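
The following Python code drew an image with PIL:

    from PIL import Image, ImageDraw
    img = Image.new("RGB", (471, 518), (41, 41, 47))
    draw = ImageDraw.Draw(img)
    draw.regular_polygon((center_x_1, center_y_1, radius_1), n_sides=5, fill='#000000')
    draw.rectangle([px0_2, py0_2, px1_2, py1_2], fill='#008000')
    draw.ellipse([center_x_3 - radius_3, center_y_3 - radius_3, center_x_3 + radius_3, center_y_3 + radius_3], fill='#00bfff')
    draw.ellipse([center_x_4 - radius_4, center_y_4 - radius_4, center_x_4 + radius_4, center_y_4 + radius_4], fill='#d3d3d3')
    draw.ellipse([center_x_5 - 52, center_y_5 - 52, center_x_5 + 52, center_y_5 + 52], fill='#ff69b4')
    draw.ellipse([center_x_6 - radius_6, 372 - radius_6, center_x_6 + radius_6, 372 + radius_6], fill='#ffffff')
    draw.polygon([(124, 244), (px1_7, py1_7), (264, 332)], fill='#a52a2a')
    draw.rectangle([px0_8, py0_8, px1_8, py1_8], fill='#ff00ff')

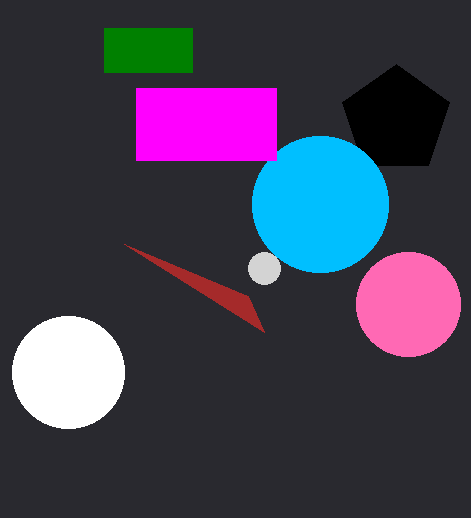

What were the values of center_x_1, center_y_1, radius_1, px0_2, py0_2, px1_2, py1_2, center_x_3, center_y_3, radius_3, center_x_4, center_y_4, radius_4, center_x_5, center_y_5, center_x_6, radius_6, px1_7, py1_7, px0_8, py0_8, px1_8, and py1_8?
center_x_1 = 396
center_y_1 = 120
radius_1 = 56
px0_2 = 104
py0_2 = 28
px1_2 = 192
py1_2 = 72
center_x_3 = 320
center_y_3 = 204
radius_3 = 68
center_x_4 = 264
center_y_4 = 268
radius_4 = 16
center_x_5 = 408
center_y_5 = 304
center_x_6 = 68
radius_6 = 56
px1_7 = 248
py1_7 = 296
px0_8 = 136
py0_8 = 88
px1_8 = 276
py1_8 = 160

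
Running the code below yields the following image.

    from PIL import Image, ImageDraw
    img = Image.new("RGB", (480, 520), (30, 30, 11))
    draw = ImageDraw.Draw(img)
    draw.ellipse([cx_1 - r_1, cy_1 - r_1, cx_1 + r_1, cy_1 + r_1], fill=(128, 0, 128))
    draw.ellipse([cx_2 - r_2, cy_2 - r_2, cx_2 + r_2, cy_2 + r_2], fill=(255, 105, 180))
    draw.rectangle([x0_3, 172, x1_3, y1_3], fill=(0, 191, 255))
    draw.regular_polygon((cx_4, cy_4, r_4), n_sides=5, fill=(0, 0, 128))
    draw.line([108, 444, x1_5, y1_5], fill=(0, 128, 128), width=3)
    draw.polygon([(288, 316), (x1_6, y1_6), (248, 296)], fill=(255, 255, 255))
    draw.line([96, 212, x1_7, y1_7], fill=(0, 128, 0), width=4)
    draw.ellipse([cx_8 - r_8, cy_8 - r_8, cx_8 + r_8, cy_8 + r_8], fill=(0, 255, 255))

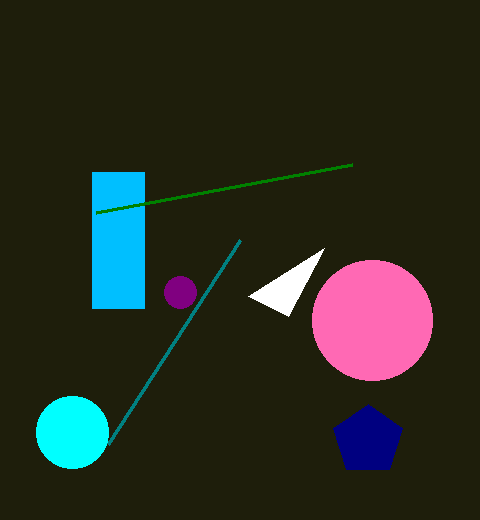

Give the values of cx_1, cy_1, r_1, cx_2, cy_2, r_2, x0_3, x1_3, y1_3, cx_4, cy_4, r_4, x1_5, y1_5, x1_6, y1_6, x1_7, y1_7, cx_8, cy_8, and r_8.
cx_1 = 180
cy_1 = 292
r_1 = 16
cx_2 = 372
cy_2 = 320
r_2 = 60
x0_3 = 92
x1_3 = 144
y1_3 = 308
cx_4 = 368
cy_4 = 440
r_4 = 36
x1_5 = 240
y1_5 = 240
x1_6 = 324
y1_6 = 248
x1_7 = 352
y1_7 = 164
cx_8 = 72
cy_8 = 432
r_8 = 36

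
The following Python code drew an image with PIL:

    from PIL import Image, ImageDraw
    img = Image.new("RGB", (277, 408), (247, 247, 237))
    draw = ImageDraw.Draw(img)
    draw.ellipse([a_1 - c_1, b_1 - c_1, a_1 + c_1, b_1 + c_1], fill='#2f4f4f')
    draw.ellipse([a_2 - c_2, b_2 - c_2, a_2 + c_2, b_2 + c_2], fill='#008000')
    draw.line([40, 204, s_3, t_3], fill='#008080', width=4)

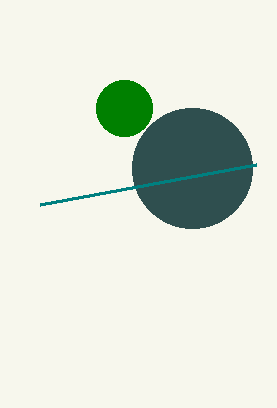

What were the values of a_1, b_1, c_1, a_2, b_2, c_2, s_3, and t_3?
a_1 = 192
b_1 = 168
c_1 = 60
a_2 = 124
b_2 = 108
c_2 = 28
s_3 = 256
t_3 = 164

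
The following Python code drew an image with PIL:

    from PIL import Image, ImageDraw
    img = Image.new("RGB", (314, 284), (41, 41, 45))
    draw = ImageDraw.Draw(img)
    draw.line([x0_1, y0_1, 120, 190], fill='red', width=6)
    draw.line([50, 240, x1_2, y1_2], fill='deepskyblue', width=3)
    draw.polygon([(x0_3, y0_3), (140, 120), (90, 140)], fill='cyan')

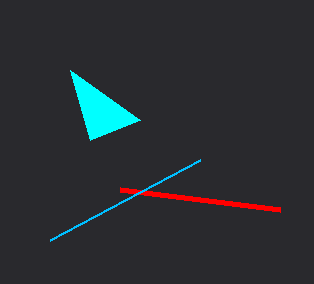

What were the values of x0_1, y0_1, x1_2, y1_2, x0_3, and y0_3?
x0_1 = 280
y0_1 = 210
x1_2 = 200
y1_2 = 160
x0_3 = 70
y0_3 = 70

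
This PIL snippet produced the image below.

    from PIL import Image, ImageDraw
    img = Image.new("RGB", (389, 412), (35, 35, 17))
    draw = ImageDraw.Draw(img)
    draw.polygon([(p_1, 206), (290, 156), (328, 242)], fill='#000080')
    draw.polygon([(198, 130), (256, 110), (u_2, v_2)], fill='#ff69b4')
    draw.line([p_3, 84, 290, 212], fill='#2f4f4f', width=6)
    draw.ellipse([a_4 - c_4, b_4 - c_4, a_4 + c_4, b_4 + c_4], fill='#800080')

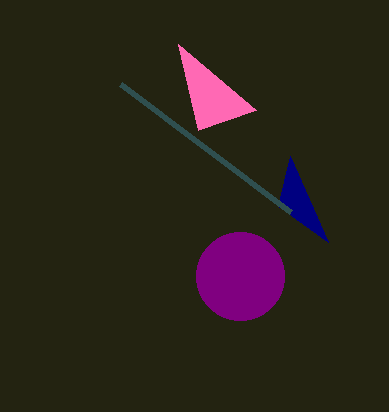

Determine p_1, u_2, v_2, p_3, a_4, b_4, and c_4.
p_1 = 278; u_2 = 178; v_2 = 44; p_3 = 120; a_4 = 240; b_4 = 276; c_4 = 44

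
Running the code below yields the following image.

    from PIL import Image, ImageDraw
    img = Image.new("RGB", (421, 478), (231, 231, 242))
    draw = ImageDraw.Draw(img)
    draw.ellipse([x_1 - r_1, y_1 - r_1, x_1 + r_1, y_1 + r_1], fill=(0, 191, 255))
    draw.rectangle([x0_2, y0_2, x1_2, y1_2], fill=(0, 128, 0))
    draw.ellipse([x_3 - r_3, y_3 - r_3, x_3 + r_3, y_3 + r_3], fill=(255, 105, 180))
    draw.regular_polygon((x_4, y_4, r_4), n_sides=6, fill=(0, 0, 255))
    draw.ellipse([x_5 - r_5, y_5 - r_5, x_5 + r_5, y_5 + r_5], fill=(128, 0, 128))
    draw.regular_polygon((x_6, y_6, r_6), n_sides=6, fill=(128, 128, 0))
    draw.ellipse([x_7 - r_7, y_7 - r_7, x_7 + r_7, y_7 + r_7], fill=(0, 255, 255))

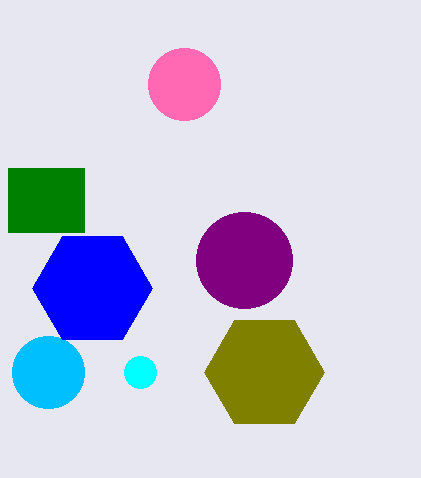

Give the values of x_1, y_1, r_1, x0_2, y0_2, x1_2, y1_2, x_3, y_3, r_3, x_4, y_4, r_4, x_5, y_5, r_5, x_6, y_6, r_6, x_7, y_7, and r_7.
x_1 = 48; y_1 = 372; r_1 = 36; x0_2 = 8; y0_2 = 168; x1_2 = 84; y1_2 = 232; x_3 = 184; y_3 = 84; r_3 = 36; x_4 = 92; y_4 = 288; r_4 = 60; x_5 = 244; y_5 = 260; r_5 = 48; x_6 = 264; y_6 = 372; r_6 = 60; x_7 = 140; y_7 = 372; r_7 = 16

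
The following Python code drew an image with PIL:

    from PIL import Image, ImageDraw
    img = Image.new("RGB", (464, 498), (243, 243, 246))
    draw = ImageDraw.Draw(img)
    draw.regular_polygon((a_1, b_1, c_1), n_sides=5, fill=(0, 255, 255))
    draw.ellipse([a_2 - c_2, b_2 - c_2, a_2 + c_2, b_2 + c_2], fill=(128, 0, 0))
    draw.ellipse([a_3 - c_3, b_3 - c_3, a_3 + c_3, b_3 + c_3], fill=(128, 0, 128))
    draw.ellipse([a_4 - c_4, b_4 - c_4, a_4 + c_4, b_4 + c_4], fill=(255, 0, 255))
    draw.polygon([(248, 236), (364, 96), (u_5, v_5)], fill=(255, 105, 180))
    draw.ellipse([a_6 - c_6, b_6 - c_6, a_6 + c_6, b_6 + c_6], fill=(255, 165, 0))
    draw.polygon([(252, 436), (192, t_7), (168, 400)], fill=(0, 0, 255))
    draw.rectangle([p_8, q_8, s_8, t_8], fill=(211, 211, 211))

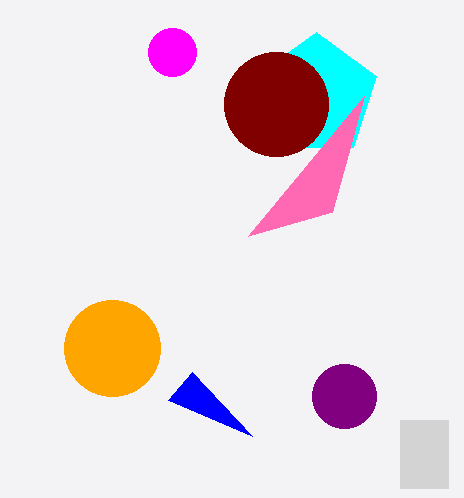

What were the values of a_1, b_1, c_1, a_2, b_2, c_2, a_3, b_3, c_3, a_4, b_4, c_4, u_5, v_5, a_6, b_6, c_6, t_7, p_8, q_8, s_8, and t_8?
a_1 = 316; b_1 = 96; c_1 = 64; a_2 = 276; b_2 = 104; c_2 = 52; a_3 = 344; b_3 = 396; c_3 = 32; a_4 = 172; b_4 = 52; c_4 = 24; u_5 = 332; v_5 = 212; a_6 = 112; b_6 = 348; c_6 = 48; t_7 = 372; p_8 = 400; q_8 = 420; s_8 = 448; t_8 = 488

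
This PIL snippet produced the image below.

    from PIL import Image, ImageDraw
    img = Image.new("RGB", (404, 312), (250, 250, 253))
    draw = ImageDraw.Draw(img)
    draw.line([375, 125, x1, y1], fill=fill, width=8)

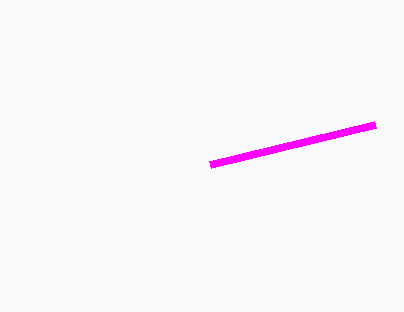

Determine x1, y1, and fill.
x1 = 210, y1 = 165, fill = 'magenta'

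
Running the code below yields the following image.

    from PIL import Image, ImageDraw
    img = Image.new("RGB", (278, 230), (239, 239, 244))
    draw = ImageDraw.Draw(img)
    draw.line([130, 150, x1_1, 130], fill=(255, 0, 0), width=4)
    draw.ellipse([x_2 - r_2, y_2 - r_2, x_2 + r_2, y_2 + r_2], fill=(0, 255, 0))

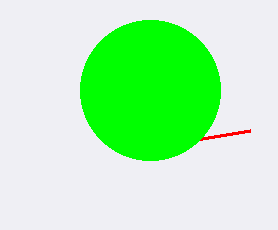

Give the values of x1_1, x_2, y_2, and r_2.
x1_1 = 250, x_2 = 150, y_2 = 90, r_2 = 70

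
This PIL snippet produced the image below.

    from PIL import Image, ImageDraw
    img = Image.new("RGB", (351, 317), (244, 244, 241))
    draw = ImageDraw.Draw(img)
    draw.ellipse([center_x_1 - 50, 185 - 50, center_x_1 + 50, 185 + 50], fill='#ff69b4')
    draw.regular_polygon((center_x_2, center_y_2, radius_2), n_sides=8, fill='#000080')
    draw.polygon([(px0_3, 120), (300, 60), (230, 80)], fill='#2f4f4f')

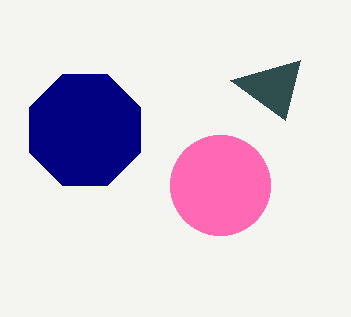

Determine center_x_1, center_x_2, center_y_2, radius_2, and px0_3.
center_x_1 = 220
center_x_2 = 85
center_y_2 = 130
radius_2 = 60
px0_3 = 285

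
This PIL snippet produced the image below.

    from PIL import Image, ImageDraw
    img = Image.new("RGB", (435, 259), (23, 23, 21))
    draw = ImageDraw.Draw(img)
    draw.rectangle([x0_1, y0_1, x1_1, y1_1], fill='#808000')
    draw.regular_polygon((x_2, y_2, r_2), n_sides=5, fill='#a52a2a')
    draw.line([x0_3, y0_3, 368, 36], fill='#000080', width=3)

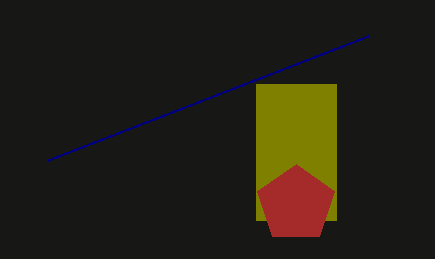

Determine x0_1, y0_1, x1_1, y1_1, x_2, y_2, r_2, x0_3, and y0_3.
x0_1 = 256; y0_1 = 84; x1_1 = 336; y1_1 = 220; x_2 = 296; y_2 = 204; r_2 = 40; x0_3 = 48; y0_3 = 160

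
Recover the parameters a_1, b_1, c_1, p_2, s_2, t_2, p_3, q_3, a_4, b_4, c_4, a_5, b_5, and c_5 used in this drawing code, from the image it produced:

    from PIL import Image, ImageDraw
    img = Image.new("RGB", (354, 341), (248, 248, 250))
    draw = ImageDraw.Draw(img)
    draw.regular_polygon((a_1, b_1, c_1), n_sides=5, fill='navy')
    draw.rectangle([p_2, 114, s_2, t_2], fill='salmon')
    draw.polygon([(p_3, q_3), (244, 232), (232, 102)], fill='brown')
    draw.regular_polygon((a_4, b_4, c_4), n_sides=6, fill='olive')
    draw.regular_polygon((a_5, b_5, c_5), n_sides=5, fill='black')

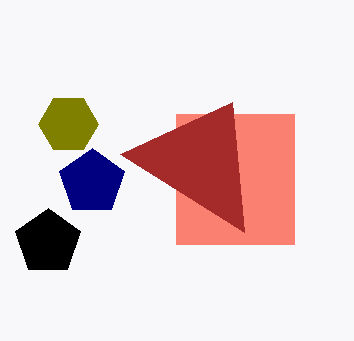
a_1 = 92, b_1 = 182, c_1 = 34, p_2 = 176, s_2 = 294, t_2 = 244, p_3 = 120, q_3 = 154, a_4 = 68, b_4 = 124, c_4 = 30, a_5 = 48, b_5 = 242, c_5 = 34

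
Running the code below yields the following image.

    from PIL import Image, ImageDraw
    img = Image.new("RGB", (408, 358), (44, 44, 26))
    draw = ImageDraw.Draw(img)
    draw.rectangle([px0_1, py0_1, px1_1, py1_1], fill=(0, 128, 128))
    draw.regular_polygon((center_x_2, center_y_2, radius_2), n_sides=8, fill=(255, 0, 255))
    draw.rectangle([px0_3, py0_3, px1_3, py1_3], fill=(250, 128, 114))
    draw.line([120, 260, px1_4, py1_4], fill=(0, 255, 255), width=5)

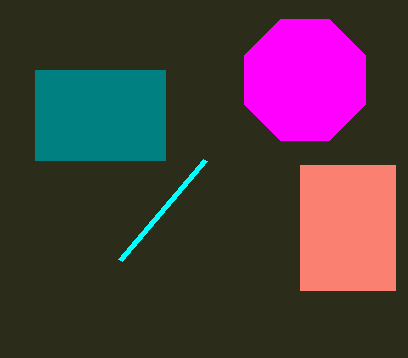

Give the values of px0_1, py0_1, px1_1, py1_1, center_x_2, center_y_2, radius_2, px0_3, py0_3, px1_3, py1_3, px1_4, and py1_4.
px0_1 = 35, py0_1 = 70, px1_1 = 165, py1_1 = 160, center_x_2 = 305, center_y_2 = 80, radius_2 = 65, px0_3 = 300, py0_3 = 165, px1_3 = 395, py1_3 = 290, px1_4 = 205, py1_4 = 160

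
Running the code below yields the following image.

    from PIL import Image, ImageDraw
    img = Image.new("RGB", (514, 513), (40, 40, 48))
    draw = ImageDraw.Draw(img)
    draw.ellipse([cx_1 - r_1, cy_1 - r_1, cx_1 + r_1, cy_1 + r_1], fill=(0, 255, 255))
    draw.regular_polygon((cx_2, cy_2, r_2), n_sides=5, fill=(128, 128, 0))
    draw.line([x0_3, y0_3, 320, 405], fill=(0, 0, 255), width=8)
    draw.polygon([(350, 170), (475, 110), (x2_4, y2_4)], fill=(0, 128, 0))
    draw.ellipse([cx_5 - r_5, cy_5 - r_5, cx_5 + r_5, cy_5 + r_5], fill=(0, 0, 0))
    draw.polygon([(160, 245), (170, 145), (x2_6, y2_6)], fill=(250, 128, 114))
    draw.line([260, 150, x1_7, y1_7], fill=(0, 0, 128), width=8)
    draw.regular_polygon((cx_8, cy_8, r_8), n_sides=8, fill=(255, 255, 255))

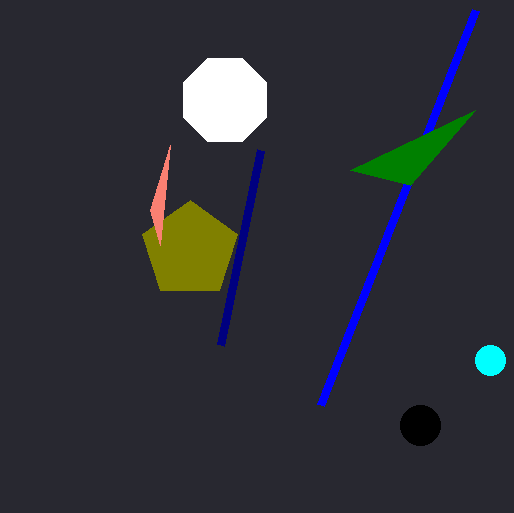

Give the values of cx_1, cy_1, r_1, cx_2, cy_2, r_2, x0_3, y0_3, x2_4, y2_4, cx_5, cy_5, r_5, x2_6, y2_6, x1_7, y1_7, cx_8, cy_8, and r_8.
cx_1 = 490; cy_1 = 360; r_1 = 15; cx_2 = 190; cy_2 = 250; r_2 = 50; x0_3 = 475; y0_3 = 10; x2_4 = 410; y2_4 = 185; cx_5 = 420; cy_5 = 425; r_5 = 20; x2_6 = 150; y2_6 = 210; x1_7 = 220; y1_7 = 345; cx_8 = 225; cy_8 = 100; r_8 = 45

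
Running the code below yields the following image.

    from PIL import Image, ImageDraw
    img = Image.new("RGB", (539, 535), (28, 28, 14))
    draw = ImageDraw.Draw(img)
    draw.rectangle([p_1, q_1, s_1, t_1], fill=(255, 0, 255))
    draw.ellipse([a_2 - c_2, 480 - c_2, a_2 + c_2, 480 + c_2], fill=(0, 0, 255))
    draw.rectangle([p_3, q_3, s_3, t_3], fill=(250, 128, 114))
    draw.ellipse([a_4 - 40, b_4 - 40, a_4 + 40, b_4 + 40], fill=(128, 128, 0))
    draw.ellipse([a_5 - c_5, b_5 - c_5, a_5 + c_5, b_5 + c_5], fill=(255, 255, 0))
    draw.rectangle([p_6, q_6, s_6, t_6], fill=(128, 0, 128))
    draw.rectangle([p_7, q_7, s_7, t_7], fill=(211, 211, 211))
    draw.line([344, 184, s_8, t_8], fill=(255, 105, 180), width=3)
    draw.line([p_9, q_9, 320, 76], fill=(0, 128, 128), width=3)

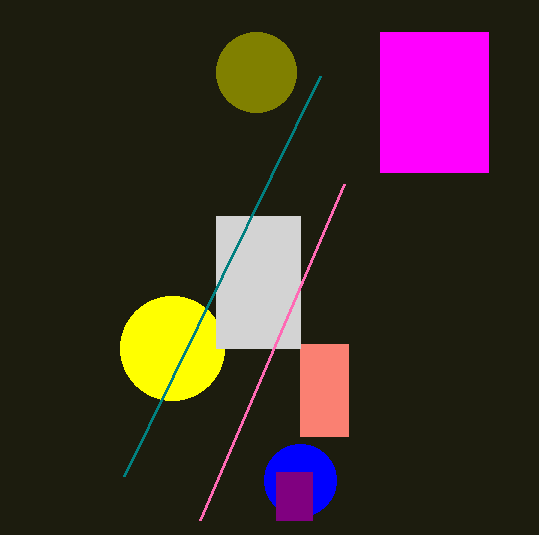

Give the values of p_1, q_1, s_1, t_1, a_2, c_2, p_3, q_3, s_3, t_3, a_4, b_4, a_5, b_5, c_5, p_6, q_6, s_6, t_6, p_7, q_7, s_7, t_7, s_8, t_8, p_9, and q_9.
p_1 = 380, q_1 = 32, s_1 = 488, t_1 = 172, a_2 = 300, c_2 = 36, p_3 = 300, q_3 = 344, s_3 = 348, t_3 = 436, a_4 = 256, b_4 = 72, a_5 = 172, b_5 = 348, c_5 = 52, p_6 = 276, q_6 = 472, s_6 = 312, t_6 = 520, p_7 = 216, q_7 = 216, s_7 = 300, t_7 = 348, s_8 = 200, t_8 = 520, p_9 = 124, q_9 = 476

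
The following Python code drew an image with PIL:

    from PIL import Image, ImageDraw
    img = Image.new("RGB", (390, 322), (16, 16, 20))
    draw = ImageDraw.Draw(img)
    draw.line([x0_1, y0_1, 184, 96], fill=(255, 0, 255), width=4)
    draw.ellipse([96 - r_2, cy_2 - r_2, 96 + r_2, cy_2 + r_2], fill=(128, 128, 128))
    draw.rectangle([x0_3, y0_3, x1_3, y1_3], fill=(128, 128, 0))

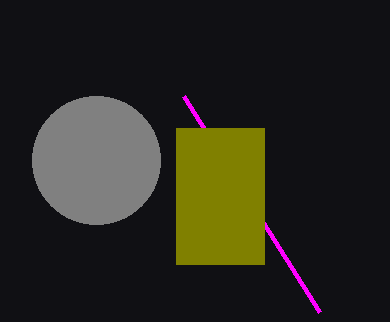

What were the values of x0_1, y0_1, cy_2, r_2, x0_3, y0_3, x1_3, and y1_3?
x0_1 = 320; y0_1 = 312; cy_2 = 160; r_2 = 64; x0_3 = 176; y0_3 = 128; x1_3 = 264; y1_3 = 264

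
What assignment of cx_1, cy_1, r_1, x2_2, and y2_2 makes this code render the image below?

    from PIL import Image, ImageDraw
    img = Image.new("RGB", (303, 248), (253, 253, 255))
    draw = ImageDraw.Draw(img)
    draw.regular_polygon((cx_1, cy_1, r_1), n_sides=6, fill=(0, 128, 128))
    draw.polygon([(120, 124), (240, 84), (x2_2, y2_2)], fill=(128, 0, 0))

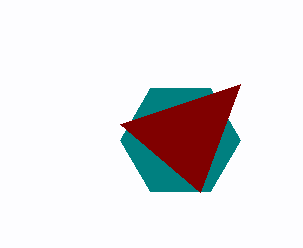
cx_1 = 180; cy_1 = 140; r_1 = 60; x2_2 = 200; y2_2 = 192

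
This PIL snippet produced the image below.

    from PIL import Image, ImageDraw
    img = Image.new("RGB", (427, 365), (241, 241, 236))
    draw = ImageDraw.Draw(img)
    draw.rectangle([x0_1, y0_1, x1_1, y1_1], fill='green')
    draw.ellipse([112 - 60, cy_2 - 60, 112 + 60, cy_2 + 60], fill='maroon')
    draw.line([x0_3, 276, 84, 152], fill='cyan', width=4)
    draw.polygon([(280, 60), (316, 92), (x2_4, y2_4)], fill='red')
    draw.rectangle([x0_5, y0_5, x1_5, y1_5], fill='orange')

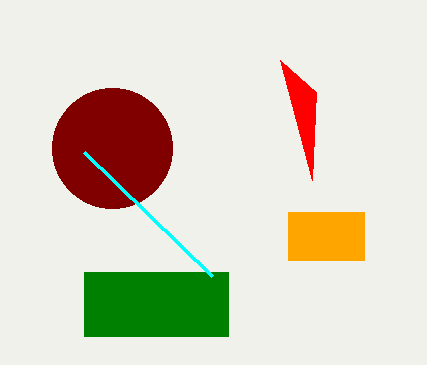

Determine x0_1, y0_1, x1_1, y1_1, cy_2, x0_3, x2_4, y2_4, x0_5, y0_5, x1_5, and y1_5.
x0_1 = 84
y0_1 = 272
x1_1 = 228
y1_1 = 336
cy_2 = 148
x0_3 = 212
x2_4 = 312
y2_4 = 180
x0_5 = 288
y0_5 = 212
x1_5 = 364
y1_5 = 260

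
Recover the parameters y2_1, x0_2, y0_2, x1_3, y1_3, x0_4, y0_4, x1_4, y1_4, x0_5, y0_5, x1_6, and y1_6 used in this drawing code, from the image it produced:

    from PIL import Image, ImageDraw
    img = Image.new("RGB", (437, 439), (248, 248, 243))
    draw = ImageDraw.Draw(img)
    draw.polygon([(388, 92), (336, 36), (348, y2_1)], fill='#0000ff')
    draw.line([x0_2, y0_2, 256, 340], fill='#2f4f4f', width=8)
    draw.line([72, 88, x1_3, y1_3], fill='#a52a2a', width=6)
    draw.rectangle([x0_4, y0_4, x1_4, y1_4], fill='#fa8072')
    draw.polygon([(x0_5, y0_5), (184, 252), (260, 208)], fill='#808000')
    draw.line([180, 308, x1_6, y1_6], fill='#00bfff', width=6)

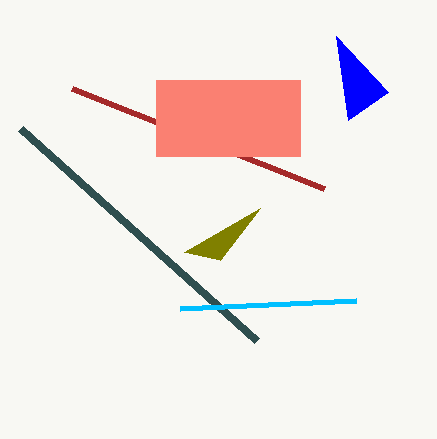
y2_1 = 120
x0_2 = 20
y0_2 = 128
x1_3 = 324
y1_3 = 188
x0_4 = 156
y0_4 = 80
x1_4 = 300
y1_4 = 156
x0_5 = 220
y0_5 = 260
x1_6 = 356
y1_6 = 300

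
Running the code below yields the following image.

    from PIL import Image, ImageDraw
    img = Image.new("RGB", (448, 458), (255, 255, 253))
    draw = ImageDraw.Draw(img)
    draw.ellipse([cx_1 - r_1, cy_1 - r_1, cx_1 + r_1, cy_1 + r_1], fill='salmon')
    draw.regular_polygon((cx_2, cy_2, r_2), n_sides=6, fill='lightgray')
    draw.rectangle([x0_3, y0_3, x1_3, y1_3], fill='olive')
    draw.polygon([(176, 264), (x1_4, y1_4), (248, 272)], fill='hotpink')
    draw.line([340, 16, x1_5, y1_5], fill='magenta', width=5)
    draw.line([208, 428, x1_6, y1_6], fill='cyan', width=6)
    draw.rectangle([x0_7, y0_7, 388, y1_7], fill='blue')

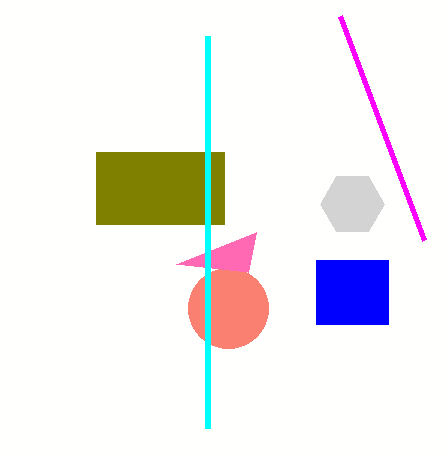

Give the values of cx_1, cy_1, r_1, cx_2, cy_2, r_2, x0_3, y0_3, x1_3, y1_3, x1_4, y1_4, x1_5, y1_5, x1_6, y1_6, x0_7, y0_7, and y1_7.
cx_1 = 228; cy_1 = 308; r_1 = 40; cx_2 = 352; cy_2 = 204; r_2 = 32; x0_3 = 96; y0_3 = 152; x1_3 = 224; y1_3 = 224; x1_4 = 256; y1_4 = 232; x1_5 = 424; y1_5 = 240; x1_6 = 208; y1_6 = 36; x0_7 = 316; y0_7 = 260; y1_7 = 324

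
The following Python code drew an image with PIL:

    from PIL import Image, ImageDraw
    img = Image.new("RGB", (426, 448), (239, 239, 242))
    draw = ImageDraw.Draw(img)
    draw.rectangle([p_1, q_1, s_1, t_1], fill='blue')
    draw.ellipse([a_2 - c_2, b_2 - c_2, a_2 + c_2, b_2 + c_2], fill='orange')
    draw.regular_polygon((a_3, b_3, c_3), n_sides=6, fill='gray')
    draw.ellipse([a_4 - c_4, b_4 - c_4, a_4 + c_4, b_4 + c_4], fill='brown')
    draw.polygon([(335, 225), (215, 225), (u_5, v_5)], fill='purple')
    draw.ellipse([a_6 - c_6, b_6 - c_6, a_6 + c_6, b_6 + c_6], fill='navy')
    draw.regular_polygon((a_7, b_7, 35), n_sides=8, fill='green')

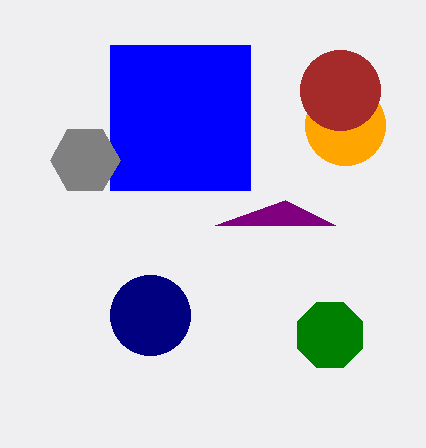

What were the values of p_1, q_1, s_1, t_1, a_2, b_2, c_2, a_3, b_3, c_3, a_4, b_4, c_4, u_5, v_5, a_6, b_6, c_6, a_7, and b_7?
p_1 = 110, q_1 = 45, s_1 = 250, t_1 = 190, a_2 = 345, b_2 = 125, c_2 = 40, a_3 = 85, b_3 = 160, c_3 = 35, a_4 = 340, b_4 = 90, c_4 = 40, u_5 = 285, v_5 = 200, a_6 = 150, b_6 = 315, c_6 = 40, a_7 = 330, b_7 = 335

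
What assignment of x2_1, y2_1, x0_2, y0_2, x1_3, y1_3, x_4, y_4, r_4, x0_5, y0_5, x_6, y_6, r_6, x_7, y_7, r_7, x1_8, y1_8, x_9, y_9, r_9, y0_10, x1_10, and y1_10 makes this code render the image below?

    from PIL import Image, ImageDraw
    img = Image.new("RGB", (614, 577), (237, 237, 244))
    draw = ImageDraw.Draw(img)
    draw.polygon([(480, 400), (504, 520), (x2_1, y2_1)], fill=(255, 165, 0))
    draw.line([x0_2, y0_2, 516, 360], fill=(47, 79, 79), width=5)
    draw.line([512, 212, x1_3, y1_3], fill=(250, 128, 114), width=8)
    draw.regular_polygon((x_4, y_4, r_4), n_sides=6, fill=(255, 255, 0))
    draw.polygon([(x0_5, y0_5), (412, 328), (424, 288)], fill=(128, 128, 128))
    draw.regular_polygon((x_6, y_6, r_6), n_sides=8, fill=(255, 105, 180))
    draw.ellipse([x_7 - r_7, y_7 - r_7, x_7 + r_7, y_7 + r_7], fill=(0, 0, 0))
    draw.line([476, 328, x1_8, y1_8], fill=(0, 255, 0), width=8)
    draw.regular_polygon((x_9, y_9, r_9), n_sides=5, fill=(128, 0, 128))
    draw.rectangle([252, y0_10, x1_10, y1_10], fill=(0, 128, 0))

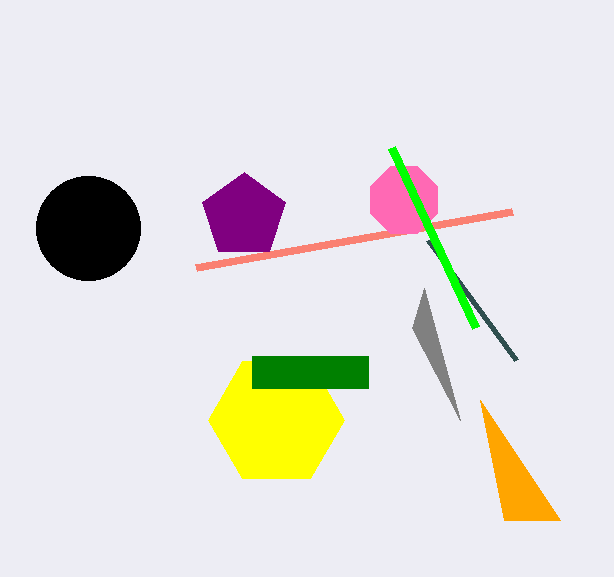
x2_1 = 560
y2_1 = 520
x0_2 = 428
y0_2 = 240
x1_3 = 196
y1_3 = 268
x_4 = 276
y_4 = 420
r_4 = 68
x0_5 = 460
y0_5 = 420
x_6 = 404
y_6 = 200
r_6 = 36
x_7 = 88
y_7 = 228
r_7 = 52
x1_8 = 392
y1_8 = 148
x_9 = 244
y_9 = 216
r_9 = 44
y0_10 = 356
x1_10 = 368
y1_10 = 388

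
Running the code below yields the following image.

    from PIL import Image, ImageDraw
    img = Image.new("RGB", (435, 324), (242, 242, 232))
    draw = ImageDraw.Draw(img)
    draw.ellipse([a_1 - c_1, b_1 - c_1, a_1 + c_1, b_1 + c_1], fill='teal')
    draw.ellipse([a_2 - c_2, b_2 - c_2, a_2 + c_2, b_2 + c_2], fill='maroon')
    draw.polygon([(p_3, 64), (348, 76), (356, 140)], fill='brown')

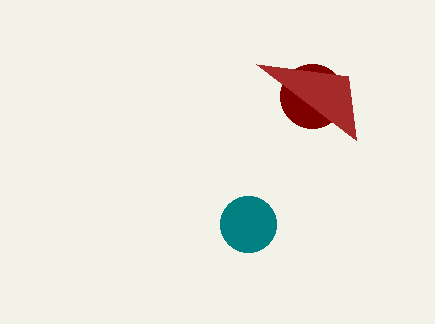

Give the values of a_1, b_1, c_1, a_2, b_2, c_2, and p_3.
a_1 = 248
b_1 = 224
c_1 = 28
a_2 = 312
b_2 = 96
c_2 = 32
p_3 = 256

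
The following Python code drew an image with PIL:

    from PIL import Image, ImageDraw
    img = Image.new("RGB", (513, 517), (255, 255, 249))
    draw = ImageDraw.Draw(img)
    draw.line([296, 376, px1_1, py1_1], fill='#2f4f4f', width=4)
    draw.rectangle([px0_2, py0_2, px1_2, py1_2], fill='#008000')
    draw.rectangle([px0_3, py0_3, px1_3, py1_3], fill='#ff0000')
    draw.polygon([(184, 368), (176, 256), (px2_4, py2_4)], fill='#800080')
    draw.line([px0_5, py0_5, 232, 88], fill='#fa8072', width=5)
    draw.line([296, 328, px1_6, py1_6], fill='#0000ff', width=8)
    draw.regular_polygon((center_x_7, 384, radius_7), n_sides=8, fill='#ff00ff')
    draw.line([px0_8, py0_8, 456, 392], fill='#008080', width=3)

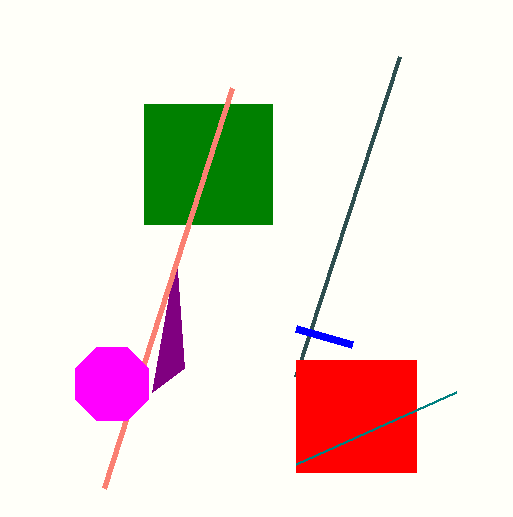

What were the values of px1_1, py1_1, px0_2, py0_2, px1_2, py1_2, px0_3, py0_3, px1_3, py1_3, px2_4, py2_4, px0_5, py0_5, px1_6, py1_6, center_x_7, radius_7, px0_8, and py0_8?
px1_1 = 400
py1_1 = 56
px0_2 = 144
py0_2 = 104
px1_2 = 272
py1_2 = 224
px0_3 = 296
py0_3 = 360
px1_3 = 416
py1_3 = 472
px2_4 = 152
py2_4 = 392
px0_5 = 104
py0_5 = 488
px1_6 = 352
py1_6 = 344
center_x_7 = 112
radius_7 = 40
px0_8 = 296
py0_8 = 464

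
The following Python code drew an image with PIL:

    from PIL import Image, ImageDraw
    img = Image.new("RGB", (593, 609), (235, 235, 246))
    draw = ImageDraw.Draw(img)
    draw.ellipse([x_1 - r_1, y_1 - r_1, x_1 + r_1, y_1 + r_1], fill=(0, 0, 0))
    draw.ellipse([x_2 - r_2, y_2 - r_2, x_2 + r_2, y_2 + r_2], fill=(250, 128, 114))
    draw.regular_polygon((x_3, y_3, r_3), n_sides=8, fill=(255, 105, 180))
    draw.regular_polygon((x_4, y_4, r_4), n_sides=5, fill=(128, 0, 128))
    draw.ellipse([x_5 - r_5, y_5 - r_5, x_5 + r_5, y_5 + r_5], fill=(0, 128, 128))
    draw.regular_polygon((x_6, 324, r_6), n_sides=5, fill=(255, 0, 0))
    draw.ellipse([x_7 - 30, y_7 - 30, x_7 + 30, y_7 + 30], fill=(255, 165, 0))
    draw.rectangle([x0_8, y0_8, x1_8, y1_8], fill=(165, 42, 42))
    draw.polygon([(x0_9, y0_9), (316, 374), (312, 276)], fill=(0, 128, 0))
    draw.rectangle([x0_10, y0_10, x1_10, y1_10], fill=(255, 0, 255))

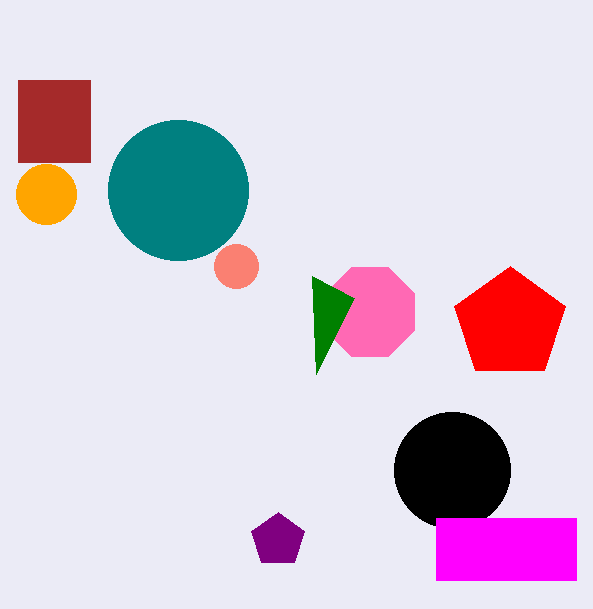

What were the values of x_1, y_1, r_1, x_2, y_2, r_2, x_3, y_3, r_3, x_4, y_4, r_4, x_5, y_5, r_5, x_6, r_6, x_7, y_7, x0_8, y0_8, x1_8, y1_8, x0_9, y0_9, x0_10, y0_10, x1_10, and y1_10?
x_1 = 452; y_1 = 470; r_1 = 58; x_2 = 236; y_2 = 266; r_2 = 22; x_3 = 370; y_3 = 312; r_3 = 48; x_4 = 278; y_4 = 540; r_4 = 28; x_5 = 178; y_5 = 190; r_5 = 70; x_6 = 510; r_6 = 58; x_7 = 46; y_7 = 194; x0_8 = 18; y0_8 = 80; x1_8 = 90; y1_8 = 162; x0_9 = 354; y0_9 = 298; x0_10 = 436; y0_10 = 518; x1_10 = 576; y1_10 = 580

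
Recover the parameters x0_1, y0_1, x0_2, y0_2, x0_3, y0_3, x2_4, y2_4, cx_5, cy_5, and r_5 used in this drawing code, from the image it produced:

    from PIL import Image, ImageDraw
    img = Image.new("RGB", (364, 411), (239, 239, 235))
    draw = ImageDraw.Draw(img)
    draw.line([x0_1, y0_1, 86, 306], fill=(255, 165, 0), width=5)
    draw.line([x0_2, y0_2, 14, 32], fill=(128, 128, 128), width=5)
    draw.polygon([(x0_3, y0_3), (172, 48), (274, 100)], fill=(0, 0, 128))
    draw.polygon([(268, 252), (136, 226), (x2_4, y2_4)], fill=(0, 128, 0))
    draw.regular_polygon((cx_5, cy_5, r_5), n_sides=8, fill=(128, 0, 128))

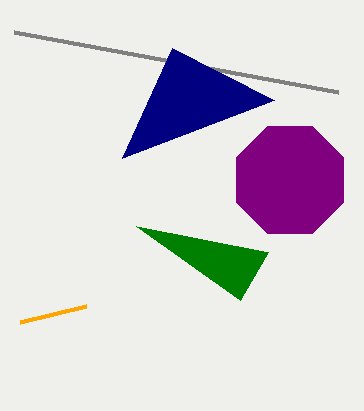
x0_1 = 20, y0_1 = 322, x0_2 = 338, y0_2 = 92, x0_3 = 122, y0_3 = 158, x2_4 = 240, y2_4 = 300, cx_5 = 290, cy_5 = 180, r_5 = 58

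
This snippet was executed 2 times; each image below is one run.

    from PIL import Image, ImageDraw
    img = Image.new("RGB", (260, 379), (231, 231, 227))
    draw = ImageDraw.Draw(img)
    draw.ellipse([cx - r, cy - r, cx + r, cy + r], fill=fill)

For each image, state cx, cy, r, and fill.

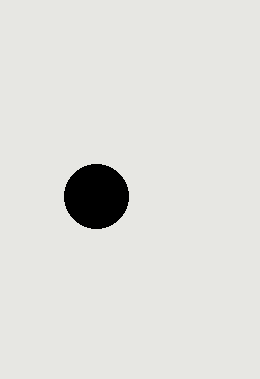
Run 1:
cx = 96
cy = 196
r = 32
fill = 'black'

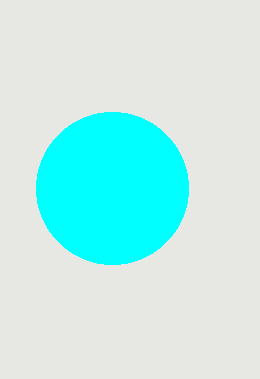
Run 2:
cx = 112; cy = 188; r = 76; fill = 'cyan'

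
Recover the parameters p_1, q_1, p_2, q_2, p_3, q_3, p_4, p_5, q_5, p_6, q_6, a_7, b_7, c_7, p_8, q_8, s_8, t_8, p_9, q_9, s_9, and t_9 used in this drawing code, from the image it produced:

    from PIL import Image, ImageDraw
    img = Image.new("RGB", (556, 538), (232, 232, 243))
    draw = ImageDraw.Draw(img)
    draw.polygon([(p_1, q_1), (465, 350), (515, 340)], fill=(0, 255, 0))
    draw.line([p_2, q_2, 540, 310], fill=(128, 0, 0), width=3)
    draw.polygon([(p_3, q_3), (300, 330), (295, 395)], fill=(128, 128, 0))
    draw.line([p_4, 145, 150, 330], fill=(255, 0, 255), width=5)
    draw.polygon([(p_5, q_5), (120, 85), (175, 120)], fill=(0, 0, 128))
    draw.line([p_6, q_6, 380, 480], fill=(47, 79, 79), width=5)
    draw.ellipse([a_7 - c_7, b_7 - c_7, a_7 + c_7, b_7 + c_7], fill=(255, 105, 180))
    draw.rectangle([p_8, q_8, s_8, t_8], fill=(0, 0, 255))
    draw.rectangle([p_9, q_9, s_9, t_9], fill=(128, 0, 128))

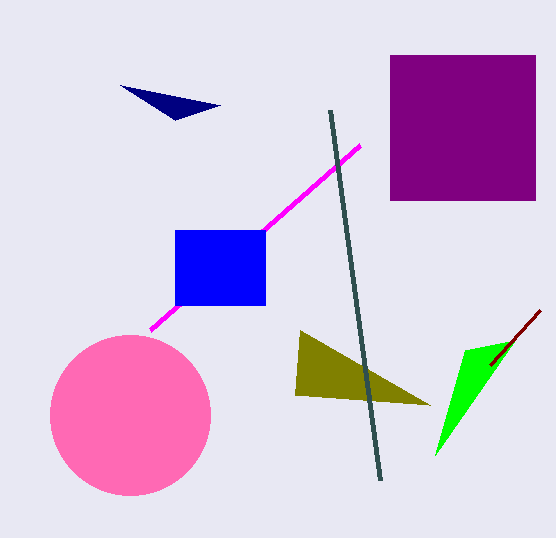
p_1 = 435, q_1 = 455, p_2 = 490, q_2 = 365, p_3 = 430, q_3 = 405, p_4 = 360, p_5 = 220, q_5 = 105, p_6 = 330, q_6 = 110, a_7 = 130, b_7 = 415, c_7 = 80, p_8 = 175, q_8 = 230, s_8 = 265, t_8 = 305, p_9 = 390, q_9 = 55, s_9 = 535, t_9 = 200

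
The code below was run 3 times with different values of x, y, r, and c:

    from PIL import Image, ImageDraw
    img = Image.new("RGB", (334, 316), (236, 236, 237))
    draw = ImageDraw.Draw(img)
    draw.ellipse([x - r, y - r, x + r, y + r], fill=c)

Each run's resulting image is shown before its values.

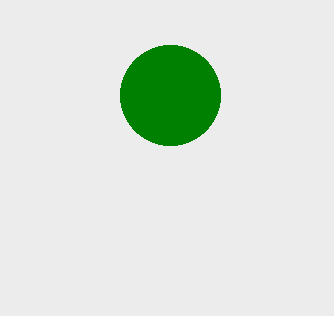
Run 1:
x = 170
y = 95
r = 50
c = 'green'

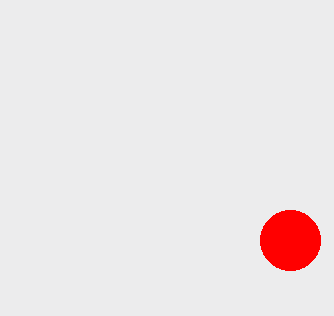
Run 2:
x = 290; y = 240; r = 30; c = 'red'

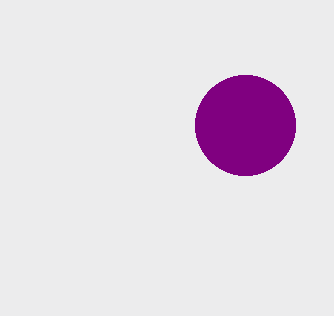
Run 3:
x = 245; y = 125; r = 50; c = 'purple'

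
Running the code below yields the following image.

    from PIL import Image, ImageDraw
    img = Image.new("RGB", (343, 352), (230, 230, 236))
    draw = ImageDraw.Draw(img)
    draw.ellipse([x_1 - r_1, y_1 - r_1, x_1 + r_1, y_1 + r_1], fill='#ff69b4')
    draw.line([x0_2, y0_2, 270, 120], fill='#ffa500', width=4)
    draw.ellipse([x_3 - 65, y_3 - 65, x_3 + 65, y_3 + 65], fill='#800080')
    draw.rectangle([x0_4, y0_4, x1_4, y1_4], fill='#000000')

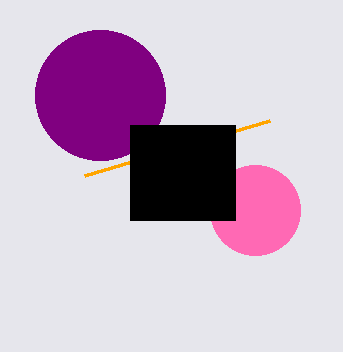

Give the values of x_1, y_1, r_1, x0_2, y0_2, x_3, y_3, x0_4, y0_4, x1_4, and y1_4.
x_1 = 255
y_1 = 210
r_1 = 45
x0_2 = 85
y0_2 = 175
x_3 = 100
y_3 = 95
x0_4 = 130
y0_4 = 125
x1_4 = 235
y1_4 = 220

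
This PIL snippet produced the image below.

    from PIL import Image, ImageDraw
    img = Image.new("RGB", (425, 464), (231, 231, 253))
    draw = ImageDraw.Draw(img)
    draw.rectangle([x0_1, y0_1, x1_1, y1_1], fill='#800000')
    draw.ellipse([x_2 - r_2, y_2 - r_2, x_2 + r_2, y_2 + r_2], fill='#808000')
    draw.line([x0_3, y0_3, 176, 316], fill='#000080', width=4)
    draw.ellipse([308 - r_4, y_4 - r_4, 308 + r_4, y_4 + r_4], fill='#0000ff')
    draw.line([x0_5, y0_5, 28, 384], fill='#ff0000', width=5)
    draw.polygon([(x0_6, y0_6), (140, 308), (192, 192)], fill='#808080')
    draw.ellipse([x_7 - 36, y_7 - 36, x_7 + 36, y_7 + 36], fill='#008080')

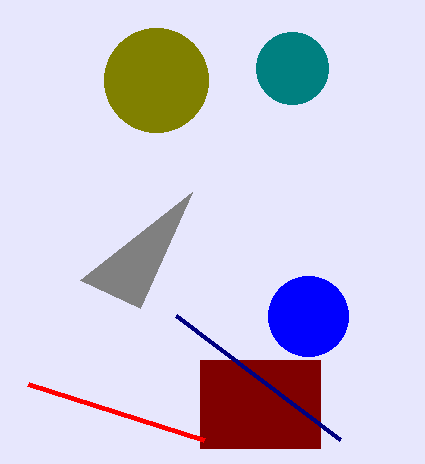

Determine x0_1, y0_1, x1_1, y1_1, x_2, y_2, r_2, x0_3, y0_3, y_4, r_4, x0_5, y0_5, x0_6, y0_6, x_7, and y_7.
x0_1 = 200, y0_1 = 360, x1_1 = 320, y1_1 = 448, x_2 = 156, y_2 = 80, r_2 = 52, x0_3 = 340, y0_3 = 440, y_4 = 316, r_4 = 40, x0_5 = 204, y0_5 = 440, x0_6 = 80, y0_6 = 280, x_7 = 292, y_7 = 68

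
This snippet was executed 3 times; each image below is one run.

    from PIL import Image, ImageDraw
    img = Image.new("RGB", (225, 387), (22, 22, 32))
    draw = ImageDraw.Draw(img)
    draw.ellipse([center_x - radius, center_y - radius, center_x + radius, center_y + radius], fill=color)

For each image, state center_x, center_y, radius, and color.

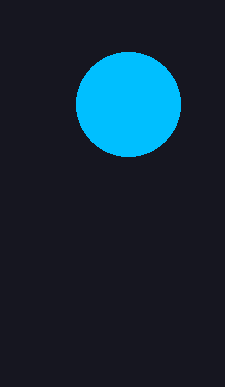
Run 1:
center_x = 128, center_y = 104, radius = 52, color = 'deepskyblue'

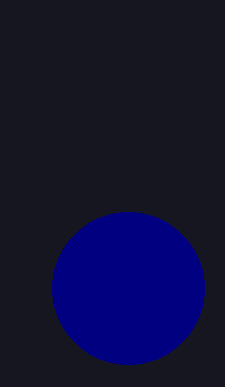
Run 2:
center_x = 128, center_y = 288, radius = 76, color = 'navy'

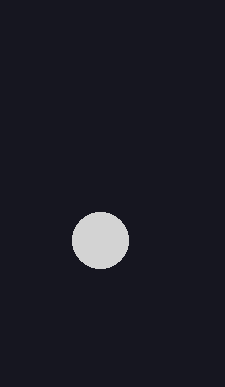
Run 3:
center_x = 100; center_y = 240; radius = 28; color = 'lightgray'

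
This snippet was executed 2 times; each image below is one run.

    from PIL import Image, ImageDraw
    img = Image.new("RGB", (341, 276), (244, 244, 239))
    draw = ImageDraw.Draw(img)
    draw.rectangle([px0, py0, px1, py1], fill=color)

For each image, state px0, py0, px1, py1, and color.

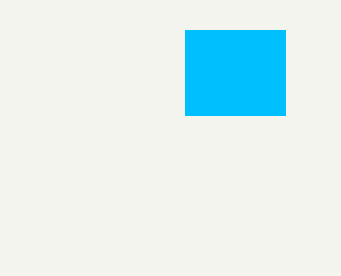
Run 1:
px0 = 185, py0 = 30, px1 = 285, py1 = 115, color = 'deepskyblue'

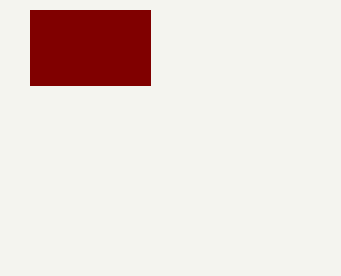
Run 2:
px0 = 30, py0 = 10, px1 = 150, py1 = 85, color = 'maroon'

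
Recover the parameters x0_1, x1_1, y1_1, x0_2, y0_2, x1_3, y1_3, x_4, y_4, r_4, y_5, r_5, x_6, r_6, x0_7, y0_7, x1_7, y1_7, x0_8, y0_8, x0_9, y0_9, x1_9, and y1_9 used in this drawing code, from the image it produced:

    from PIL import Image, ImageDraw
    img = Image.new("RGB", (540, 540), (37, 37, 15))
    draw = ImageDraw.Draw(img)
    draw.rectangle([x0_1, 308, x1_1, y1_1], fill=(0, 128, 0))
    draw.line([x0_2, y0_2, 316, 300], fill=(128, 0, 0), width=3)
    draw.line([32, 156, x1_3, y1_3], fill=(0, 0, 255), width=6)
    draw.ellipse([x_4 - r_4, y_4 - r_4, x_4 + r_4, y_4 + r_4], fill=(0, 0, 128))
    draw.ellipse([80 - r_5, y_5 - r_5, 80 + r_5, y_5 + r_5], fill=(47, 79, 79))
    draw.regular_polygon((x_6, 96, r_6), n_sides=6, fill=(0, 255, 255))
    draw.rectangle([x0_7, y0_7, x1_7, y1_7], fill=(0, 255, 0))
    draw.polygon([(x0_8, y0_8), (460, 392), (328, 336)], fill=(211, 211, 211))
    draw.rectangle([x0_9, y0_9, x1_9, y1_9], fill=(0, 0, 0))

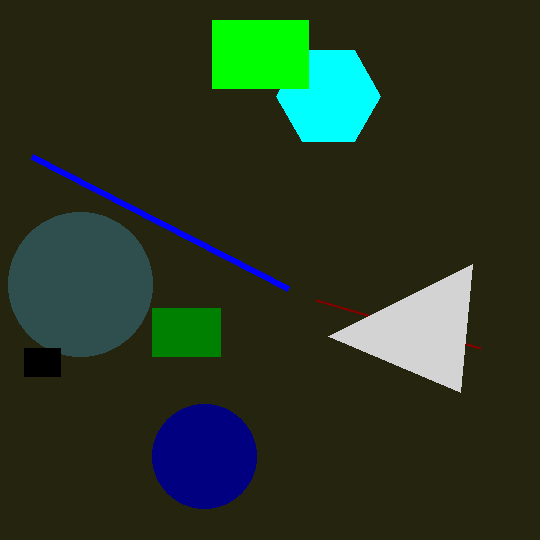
x0_1 = 152; x1_1 = 220; y1_1 = 356; x0_2 = 480; y0_2 = 348; x1_3 = 288; y1_3 = 288; x_4 = 204; y_4 = 456; r_4 = 52; y_5 = 284; r_5 = 72; x_6 = 328; r_6 = 52; x0_7 = 212; y0_7 = 20; x1_7 = 308; y1_7 = 88; x0_8 = 472; y0_8 = 264; x0_9 = 24; y0_9 = 348; x1_9 = 60; y1_9 = 376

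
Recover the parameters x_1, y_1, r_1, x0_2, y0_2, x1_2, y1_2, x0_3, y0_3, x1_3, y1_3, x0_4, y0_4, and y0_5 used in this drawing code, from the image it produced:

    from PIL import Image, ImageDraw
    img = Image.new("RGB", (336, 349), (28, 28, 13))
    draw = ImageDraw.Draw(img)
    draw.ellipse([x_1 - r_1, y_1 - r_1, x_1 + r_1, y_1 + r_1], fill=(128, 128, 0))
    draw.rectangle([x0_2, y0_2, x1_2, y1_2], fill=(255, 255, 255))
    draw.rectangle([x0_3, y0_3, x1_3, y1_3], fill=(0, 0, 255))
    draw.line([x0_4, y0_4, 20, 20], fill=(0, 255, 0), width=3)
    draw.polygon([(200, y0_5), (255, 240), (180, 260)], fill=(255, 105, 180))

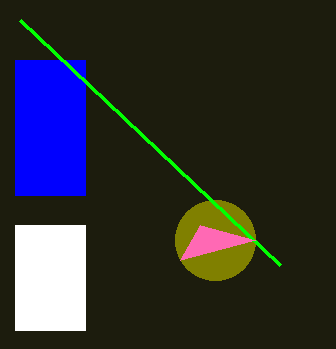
x_1 = 215, y_1 = 240, r_1 = 40, x0_2 = 15, y0_2 = 225, x1_2 = 85, y1_2 = 330, x0_3 = 15, y0_3 = 60, x1_3 = 85, y1_3 = 195, x0_4 = 280, y0_4 = 265, y0_5 = 225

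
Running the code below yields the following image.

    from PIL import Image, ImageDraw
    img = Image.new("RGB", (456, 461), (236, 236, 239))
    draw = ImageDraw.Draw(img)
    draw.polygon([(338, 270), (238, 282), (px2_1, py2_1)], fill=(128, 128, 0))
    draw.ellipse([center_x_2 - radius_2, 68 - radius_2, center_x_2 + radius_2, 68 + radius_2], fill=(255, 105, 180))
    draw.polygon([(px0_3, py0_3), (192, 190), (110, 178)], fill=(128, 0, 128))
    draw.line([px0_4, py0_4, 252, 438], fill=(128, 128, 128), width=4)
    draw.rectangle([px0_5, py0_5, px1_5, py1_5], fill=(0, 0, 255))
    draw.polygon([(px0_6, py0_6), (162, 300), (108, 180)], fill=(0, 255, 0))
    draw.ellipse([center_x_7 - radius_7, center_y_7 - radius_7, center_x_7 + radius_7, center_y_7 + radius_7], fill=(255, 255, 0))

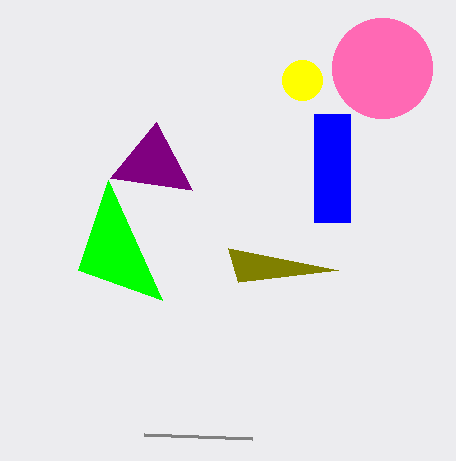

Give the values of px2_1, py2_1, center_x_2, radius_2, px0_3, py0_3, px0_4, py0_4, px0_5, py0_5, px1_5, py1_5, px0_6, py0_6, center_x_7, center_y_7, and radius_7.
px2_1 = 228; py2_1 = 248; center_x_2 = 382; radius_2 = 50; px0_3 = 156; py0_3 = 122; px0_4 = 144; py0_4 = 434; px0_5 = 314; py0_5 = 114; px1_5 = 350; py1_5 = 222; px0_6 = 78; py0_6 = 270; center_x_7 = 302; center_y_7 = 80; radius_7 = 20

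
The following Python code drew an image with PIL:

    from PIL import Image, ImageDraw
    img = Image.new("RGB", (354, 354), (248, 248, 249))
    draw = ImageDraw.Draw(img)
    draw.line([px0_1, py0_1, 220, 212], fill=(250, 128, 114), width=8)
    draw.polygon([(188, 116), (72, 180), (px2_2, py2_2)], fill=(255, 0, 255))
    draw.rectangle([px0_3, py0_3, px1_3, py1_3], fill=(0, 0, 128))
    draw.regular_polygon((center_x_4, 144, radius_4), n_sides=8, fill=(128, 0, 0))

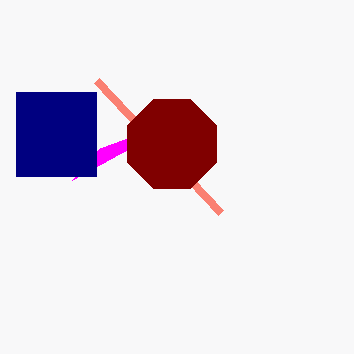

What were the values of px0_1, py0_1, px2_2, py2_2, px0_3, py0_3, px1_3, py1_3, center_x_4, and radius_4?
px0_1 = 96; py0_1 = 80; px2_2 = 100; py2_2 = 148; px0_3 = 16; py0_3 = 92; px1_3 = 96; py1_3 = 176; center_x_4 = 172; radius_4 = 48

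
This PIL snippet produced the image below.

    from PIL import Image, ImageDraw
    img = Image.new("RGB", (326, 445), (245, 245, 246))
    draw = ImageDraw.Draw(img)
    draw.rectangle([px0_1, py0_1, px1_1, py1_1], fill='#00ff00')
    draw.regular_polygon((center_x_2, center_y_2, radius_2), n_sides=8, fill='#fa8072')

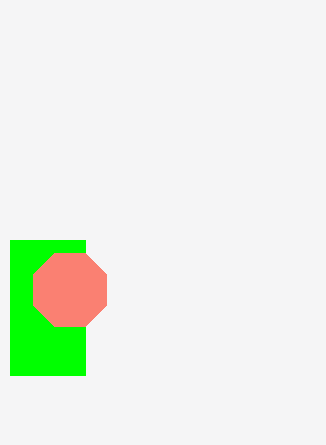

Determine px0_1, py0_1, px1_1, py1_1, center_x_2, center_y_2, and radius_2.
px0_1 = 10, py0_1 = 240, px1_1 = 85, py1_1 = 375, center_x_2 = 70, center_y_2 = 290, radius_2 = 40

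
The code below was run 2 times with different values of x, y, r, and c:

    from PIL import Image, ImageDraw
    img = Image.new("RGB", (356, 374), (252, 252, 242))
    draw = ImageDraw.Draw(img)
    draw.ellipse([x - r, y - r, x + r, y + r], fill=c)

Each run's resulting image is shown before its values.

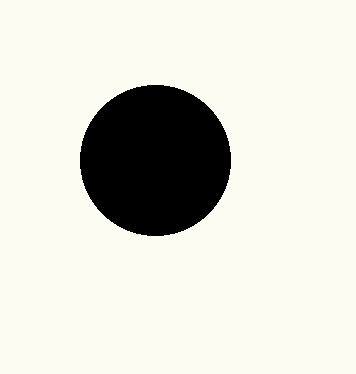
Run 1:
x = 155
y = 160
r = 75
c = 'black'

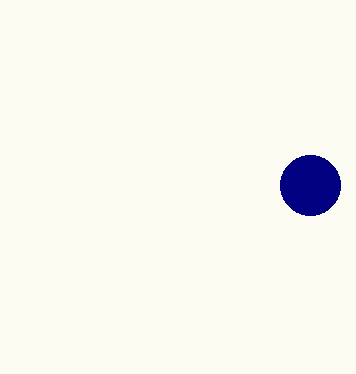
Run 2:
x = 310, y = 185, r = 30, c = 'navy'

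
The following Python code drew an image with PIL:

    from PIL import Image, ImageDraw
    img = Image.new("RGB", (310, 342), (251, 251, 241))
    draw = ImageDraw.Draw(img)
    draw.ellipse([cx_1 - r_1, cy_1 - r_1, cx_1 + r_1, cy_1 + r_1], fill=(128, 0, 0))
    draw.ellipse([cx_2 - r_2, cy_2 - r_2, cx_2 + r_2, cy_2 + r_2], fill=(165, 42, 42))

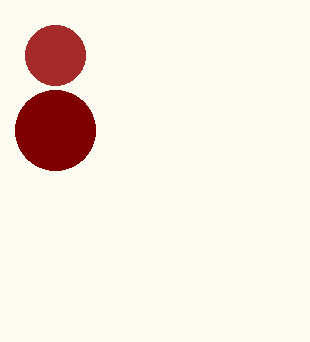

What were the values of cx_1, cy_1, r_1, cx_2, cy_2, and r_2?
cx_1 = 55; cy_1 = 130; r_1 = 40; cx_2 = 55; cy_2 = 55; r_2 = 30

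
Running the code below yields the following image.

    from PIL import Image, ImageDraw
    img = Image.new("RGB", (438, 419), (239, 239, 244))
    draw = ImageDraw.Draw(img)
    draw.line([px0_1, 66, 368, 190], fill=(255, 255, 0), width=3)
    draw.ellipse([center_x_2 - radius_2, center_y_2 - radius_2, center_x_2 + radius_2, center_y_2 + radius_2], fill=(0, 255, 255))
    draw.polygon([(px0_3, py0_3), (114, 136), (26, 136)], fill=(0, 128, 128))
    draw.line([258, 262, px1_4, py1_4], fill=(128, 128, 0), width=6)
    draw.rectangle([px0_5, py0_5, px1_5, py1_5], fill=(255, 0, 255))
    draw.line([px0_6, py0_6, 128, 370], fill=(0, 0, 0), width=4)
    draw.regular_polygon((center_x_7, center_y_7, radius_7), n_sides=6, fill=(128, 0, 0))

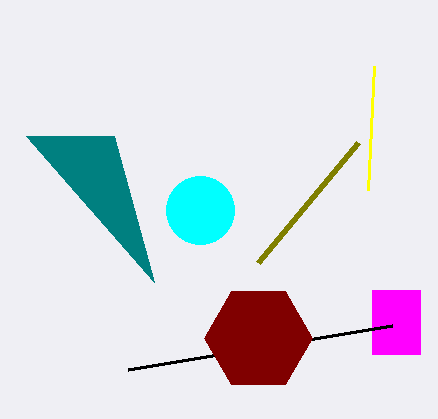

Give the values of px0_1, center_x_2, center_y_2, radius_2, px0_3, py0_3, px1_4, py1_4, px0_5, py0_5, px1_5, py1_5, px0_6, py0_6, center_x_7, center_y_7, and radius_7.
px0_1 = 374
center_x_2 = 200
center_y_2 = 210
radius_2 = 34
px0_3 = 154
py0_3 = 282
px1_4 = 358
py1_4 = 142
px0_5 = 372
py0_5 = 290
px1_5 = 420
py1_5 = 354
px0_6 = 392
py0_6 = 326
center_x_7 = 258
center_y_7 = 338
radius_7 = 54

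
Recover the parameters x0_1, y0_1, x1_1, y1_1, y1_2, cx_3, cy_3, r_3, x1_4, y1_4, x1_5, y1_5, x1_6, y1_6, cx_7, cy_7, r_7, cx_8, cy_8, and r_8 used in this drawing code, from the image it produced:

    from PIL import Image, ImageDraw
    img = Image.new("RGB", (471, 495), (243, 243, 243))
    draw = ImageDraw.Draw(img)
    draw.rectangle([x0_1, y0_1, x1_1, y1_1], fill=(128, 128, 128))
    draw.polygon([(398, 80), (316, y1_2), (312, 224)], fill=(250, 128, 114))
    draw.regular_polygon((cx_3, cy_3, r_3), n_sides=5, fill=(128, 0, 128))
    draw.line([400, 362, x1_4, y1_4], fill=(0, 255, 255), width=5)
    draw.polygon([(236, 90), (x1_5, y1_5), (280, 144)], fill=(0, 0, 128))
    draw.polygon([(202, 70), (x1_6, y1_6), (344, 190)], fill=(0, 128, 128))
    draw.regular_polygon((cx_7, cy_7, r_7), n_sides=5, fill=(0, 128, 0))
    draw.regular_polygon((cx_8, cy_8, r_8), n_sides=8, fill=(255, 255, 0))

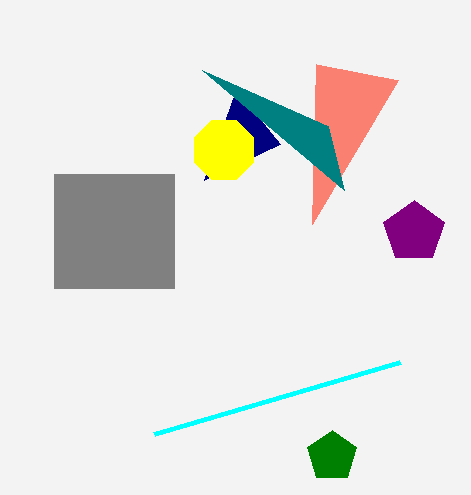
x0_1 = 54; y0_1 = 174; x1_1 = 174; y1_1 = 288; y1_2 = 64; cx_3 = 414; cy_3 = 232; r_3 = 32; x1_4 = 154; y1_4 = 434; x1_5 = 204; y1_5 = 180; x1_6 = 328; y1_6 = 126; cx_7 = 332; cy_7 = 456; r_7 = 26; cx_8 = 224; cy_8 = 150; r_8 = 32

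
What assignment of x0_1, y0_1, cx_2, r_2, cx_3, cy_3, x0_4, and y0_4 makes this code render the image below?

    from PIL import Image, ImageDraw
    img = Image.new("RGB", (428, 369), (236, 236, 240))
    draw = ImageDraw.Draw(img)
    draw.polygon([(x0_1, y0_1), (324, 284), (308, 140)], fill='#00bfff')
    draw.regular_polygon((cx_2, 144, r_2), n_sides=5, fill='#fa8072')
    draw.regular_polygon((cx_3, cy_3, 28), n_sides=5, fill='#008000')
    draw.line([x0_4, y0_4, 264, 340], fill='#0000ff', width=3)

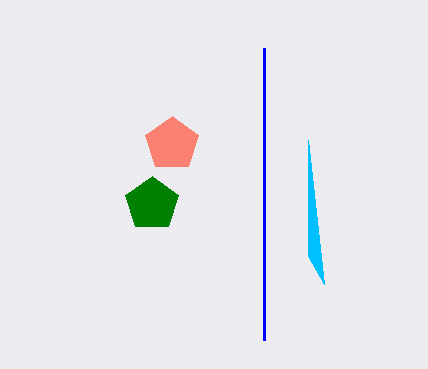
x0_1 = 308; y0_1 = 256; cx_2 = 172; r_2 = 28; cx_3 = 152; cy_3 = 204; x0_4 = 264; y0_4 = 48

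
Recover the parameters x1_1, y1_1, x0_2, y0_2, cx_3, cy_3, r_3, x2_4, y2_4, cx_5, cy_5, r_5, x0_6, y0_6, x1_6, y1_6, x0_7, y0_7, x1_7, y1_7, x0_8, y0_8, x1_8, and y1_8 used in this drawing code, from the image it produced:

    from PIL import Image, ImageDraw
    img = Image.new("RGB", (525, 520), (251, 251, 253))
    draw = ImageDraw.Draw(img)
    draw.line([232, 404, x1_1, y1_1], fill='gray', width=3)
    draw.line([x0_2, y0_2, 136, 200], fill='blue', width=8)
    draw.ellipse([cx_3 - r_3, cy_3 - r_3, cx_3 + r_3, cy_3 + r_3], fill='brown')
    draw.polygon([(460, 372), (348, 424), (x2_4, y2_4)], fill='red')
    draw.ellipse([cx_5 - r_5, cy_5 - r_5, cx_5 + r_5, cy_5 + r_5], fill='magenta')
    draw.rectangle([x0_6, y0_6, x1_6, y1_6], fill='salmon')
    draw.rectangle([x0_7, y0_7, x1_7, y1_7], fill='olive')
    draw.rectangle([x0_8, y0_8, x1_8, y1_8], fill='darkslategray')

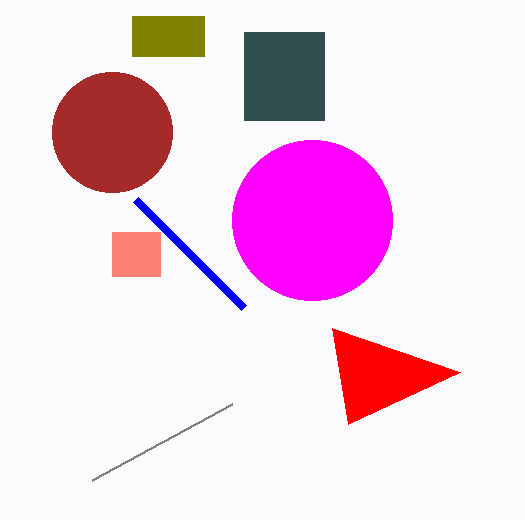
x1_1 = 92; y1_1 = 480; x0_2 = 244; y0_2 = 308; cx_3 = 112; cy_3 = 132; r_3 = 60; x2_4 = 332; y2_4 = 328; cx_5 = 312; cy_5 = 220; r_5 = 80; x0_6 = 112; y0_6 = 232; x1_6 = 160; y1_6 = 276; x0_7 = 132; y0_7 = 16; x1_7 = 204; y1_7 = 56; x0_8 = 244; y0_8 = 32; x1_8 = 324; y1_8 = 120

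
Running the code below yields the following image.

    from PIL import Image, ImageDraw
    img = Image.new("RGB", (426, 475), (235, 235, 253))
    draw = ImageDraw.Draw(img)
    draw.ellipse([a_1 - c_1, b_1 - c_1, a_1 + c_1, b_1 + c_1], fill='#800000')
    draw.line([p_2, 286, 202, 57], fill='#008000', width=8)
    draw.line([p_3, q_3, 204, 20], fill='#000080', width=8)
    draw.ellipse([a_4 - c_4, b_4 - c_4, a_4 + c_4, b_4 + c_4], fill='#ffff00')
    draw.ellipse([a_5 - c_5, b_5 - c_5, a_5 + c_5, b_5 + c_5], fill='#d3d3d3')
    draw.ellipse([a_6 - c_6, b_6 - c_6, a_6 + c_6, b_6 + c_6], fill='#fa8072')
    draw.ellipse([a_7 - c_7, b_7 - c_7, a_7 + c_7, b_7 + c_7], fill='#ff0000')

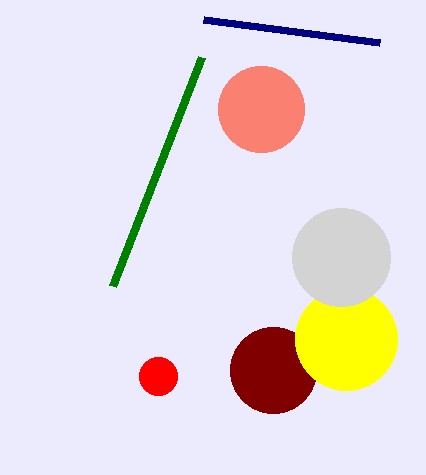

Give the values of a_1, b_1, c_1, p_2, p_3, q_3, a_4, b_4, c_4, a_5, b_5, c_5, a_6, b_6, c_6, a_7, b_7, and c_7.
a_1 = 273, b_1 = 370, c_1 = 43, p_2 = 113, p_3 = 380, q_3 = 43, a_4 = 346, b_4 = 339, c_4 = 51, a_5 = 341, b_5 = 257, c_5 = 49, a_6 = 261, b_6 = 109, c_6 = 43, a_7 = 158, b_7 = 376, c_7 = 19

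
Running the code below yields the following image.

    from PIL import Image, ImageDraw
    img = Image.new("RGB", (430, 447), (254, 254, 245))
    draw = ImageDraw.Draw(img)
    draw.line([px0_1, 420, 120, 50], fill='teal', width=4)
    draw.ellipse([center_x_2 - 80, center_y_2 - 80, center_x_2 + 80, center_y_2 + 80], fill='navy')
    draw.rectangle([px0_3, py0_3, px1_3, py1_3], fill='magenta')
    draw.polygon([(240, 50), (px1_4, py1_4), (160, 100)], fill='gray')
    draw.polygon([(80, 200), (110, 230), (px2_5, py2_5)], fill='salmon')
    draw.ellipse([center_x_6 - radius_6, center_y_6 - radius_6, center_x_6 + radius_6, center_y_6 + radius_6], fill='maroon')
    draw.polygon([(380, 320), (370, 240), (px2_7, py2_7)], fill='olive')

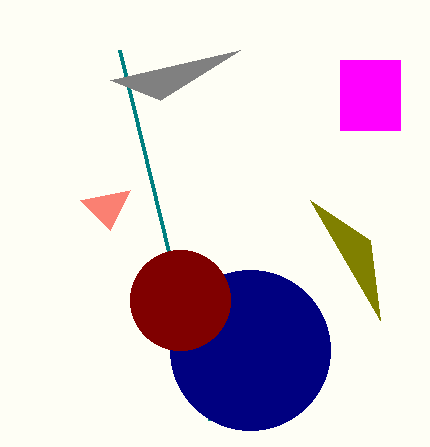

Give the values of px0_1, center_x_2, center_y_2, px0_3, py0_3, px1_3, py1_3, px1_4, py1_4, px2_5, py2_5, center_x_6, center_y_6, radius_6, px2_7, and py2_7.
px0_1 = 210
center_x_2 = 250
center_y_2 = 350
px0_3 = 340
py0_3 = 60
px1_3 = 400
py1_3 = 130
px1_4 = 110
py1_4 = 80
px2_5 = 130
py2_5 = 190
center_x_6 = 180
center_y_6 = 300
radius_6 = 50
px2_7 = 310
py2_7 = 200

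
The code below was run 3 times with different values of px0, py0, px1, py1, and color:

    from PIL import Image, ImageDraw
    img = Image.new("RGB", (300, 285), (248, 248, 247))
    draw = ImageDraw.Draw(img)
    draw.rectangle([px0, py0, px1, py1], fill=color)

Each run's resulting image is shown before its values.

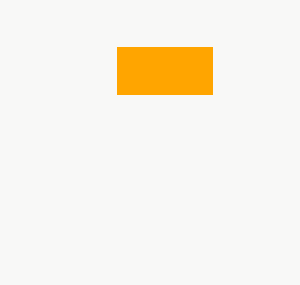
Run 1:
px0 = 117, py0 = 47, px1 = 212, py1 = 94, color = 'orange'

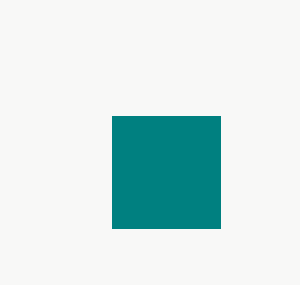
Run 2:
px0 = 112; py0 = 116; px1 = 220; py1 = 228; color = 'teal'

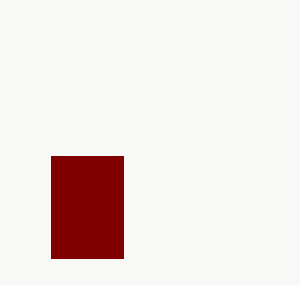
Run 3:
px0 = 51, py0 = 156, px1 = 123, py1 = 258, color = 'maroon'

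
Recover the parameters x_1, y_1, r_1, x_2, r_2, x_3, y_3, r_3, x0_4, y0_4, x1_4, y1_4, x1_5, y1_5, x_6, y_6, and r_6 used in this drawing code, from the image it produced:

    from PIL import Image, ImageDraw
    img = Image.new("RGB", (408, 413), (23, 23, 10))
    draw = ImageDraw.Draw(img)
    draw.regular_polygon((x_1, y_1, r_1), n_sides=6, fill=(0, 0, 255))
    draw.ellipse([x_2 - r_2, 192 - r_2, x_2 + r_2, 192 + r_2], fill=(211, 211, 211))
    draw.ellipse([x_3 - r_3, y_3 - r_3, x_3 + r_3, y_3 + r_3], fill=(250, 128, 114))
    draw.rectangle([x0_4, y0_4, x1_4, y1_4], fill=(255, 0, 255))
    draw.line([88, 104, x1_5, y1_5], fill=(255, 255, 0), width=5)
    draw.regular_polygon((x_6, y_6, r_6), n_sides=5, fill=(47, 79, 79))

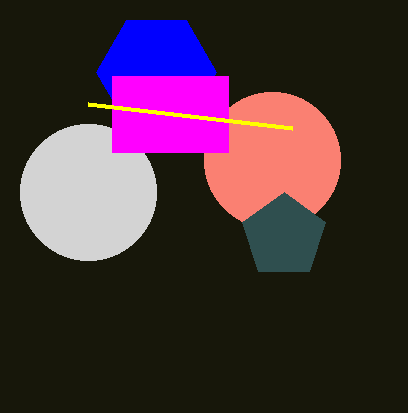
x_1 = 156, y_1 = 72, r_1 = 60, x_2 = 88, r_2 = 68, x_3 = 272, y_3 = 160, r_3 = 68, x0_4 = 112, y0_4 = 76, x1_4 = 228, y1_4 = 152, x1_5 = 292, y1_5 = 128, x_6 = 284, y_6 = 236, r_6 = 44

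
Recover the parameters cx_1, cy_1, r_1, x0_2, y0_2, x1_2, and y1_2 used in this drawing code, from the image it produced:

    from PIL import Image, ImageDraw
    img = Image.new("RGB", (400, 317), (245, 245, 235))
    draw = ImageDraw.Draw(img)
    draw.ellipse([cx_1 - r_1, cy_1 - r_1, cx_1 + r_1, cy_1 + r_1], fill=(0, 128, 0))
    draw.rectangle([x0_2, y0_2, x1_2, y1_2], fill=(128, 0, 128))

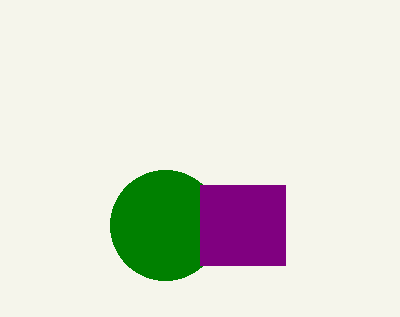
cx_1 = 165
cy_1 = 225
r_1 = 55
x0_2 = 200
y0_2 = 185
x1_2 = 285
y1_2 = 265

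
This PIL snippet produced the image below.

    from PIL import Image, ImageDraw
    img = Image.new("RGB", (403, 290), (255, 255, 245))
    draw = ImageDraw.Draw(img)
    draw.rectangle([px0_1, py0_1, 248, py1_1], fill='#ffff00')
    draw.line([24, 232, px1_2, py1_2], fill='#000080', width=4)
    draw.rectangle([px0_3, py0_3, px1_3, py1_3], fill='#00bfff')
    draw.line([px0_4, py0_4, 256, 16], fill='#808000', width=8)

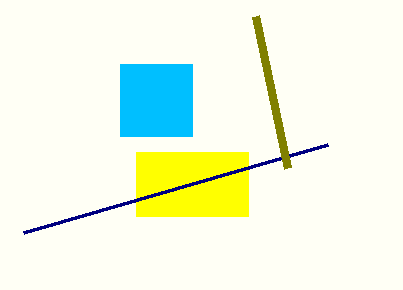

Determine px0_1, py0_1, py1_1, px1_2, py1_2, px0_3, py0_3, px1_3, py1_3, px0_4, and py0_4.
px0_1 = 136
py0_1 = 152
py1_1 = 216
px1_2 = 328
py1_2 = 144
px0_3 = 120
py0_3 = 64
px1_3 = 192
py1_3 = 136
px0_4 = 288
py0_4 = 168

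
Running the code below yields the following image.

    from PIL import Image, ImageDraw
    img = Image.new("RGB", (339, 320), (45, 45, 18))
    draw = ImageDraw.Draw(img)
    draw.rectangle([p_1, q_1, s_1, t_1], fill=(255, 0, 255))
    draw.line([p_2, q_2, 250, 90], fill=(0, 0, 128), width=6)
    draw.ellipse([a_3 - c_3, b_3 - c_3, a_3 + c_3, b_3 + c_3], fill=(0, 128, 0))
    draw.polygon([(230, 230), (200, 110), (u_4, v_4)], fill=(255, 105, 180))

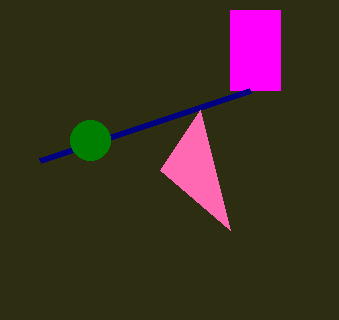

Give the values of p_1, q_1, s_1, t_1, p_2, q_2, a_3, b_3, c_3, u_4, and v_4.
p_1 = 230; q_1 = 10; s_1 = 280; t_1 = 90; p_2 = 40; q_2 = 160; a_3 = 90; b_3 = 140; c_3 = 20; u_4 = 160; v_4 = 170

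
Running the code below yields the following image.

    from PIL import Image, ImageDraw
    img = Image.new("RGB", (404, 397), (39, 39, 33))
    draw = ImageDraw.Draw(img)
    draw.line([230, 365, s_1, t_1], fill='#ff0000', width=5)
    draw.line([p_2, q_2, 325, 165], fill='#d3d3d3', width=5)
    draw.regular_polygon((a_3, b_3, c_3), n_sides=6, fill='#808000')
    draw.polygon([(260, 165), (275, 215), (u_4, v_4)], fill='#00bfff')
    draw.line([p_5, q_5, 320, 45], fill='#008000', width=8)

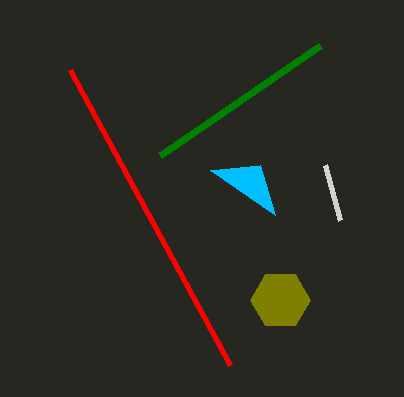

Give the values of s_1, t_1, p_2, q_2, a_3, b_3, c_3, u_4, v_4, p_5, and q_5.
s_1 = 70, t_1 = 70, p_2 = 340, q_2 = 220, a_3 = 280, b_3 = 300, c_3 = 30, u_4 = 210, v_4 = 170, p_5 = 160, q_5 = 155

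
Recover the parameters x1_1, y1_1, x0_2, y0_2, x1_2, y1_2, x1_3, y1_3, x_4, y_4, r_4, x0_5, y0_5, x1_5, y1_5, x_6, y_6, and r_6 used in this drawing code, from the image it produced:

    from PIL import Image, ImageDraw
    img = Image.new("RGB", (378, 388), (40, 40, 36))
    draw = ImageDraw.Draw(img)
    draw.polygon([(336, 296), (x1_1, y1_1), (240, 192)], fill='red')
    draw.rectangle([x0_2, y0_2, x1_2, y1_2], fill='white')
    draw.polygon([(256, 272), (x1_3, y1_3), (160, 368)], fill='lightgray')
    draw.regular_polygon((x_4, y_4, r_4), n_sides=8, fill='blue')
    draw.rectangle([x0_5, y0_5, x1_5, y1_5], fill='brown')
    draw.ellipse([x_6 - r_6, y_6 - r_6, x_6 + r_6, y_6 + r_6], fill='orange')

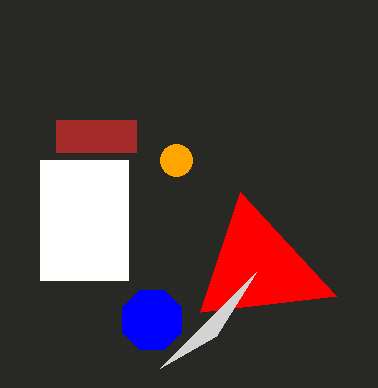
x1_1 = 200
y1_1 = 312
x0_2 = 40
y0_2 = 160
x1_2 = 128
y1_2 = 280
x1_3 = 216
y1_3 = 336
x_4 = 152
y_4 = 320
r_4 = 32
x0_5 = 56
y0_5 = 120
x1_5 = 136
y1_5 = 152
x_6 = 176
y_6 = 160
r_6 = 16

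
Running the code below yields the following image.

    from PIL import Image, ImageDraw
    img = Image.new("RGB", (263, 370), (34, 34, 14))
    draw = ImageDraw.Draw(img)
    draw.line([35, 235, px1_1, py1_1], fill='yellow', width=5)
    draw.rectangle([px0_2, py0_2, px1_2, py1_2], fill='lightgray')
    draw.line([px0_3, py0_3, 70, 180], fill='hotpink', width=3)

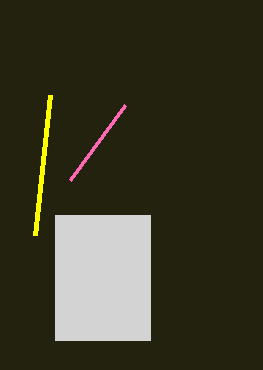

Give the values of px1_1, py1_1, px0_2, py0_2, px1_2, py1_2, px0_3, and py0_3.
px1_1 = 50; py1_1 = 95; px0_2 = 55; py0_2 = 215; px1_2 = 150; py1_2 = 340; px0_3 = 125; py0_3 = 105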